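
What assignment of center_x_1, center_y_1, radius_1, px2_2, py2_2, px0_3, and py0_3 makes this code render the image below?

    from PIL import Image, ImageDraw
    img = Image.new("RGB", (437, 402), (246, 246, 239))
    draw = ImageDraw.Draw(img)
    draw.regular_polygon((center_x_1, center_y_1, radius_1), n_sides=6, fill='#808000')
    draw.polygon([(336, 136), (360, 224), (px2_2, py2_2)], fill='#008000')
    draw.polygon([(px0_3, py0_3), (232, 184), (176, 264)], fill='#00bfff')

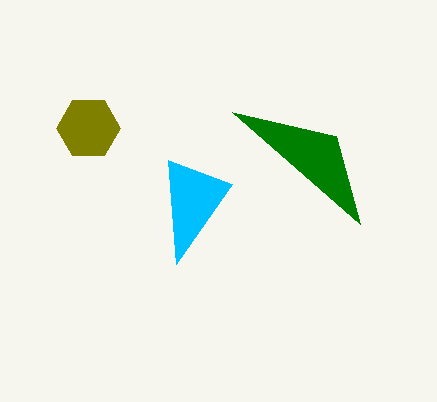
center_x_1 = 88, center_y_1 = 128, radius_1 = 32, px2_2 = 232, py2_2 = 112, px0_3 = 168, py0_3 = 160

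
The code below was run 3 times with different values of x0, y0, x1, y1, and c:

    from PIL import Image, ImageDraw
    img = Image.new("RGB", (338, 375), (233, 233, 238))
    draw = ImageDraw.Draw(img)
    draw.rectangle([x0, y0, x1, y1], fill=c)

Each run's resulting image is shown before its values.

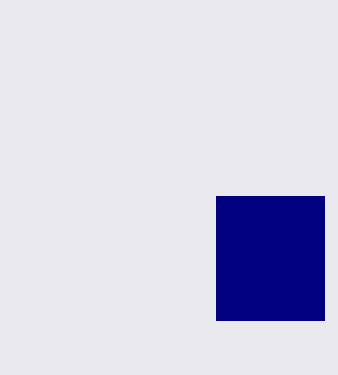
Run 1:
x0 = 216, y0 = 196, x1 = 324, y1 = 320, c = 'navy'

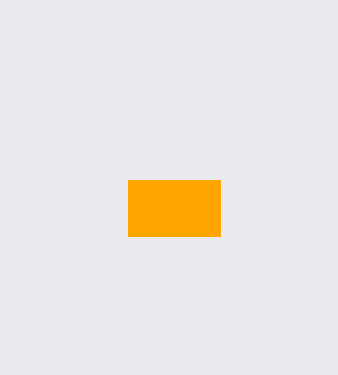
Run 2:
x0 = 128; y0 = 180; x1 = 220; y1 = 236; c = 'orange'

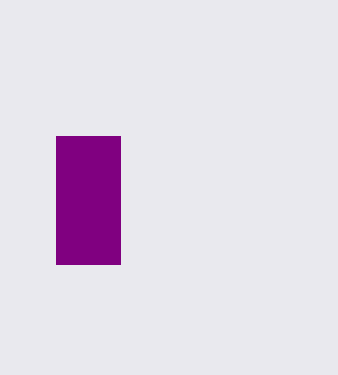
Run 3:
x0 = 56
y0 = 136
x1 = 120
y1 = 264
c = 'purple'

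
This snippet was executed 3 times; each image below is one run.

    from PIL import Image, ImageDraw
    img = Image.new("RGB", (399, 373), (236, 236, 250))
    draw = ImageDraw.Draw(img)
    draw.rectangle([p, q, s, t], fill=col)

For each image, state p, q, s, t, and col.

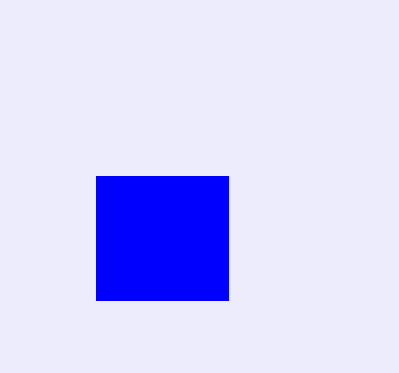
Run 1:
p = 96
q = 176
s = 228
t = 300
col = 'blue'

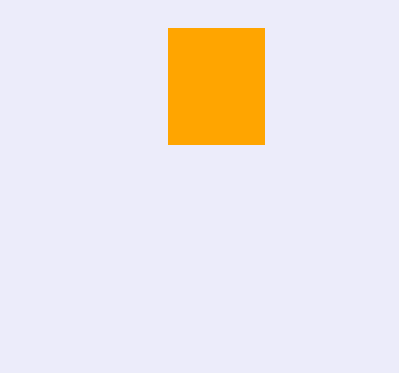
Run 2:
p = 168; q = 28; s = 264; t = 144; col = 'orange'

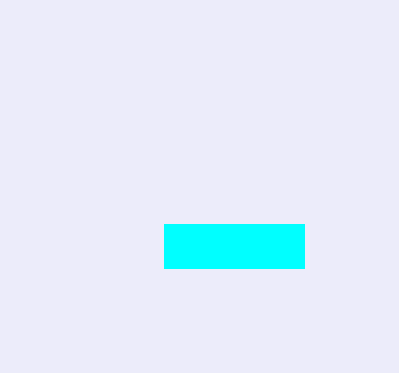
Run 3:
p = 164
q = 224
s = 304
t = 268
col = 'cyan'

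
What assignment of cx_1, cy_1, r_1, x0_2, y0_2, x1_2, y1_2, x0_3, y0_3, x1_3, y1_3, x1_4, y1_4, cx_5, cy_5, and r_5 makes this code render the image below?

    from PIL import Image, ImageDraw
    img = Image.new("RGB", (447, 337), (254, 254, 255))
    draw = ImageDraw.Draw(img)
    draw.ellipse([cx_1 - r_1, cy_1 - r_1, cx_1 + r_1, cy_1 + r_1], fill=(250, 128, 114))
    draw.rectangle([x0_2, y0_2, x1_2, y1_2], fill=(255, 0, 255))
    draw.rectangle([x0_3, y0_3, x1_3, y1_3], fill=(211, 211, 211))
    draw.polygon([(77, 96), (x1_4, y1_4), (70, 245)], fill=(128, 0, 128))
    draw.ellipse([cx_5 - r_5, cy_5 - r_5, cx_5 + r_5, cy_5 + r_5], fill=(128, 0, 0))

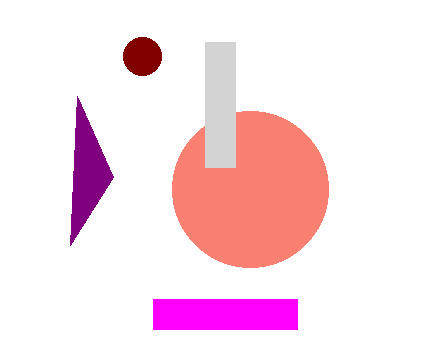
cx_1 = 250; cy_1 = 189; r_1 = 78; x0_2 = 153; y0_2 = 299; x1_2 = 297; y1_2 = 329; x0_3 = 205; y0_3 = 42; x1_3 = 235; y1_3 = 167; x1_4 = 113; y1_4 = 177; cx_5 = 142; cy_5 = 56; r_5 = 19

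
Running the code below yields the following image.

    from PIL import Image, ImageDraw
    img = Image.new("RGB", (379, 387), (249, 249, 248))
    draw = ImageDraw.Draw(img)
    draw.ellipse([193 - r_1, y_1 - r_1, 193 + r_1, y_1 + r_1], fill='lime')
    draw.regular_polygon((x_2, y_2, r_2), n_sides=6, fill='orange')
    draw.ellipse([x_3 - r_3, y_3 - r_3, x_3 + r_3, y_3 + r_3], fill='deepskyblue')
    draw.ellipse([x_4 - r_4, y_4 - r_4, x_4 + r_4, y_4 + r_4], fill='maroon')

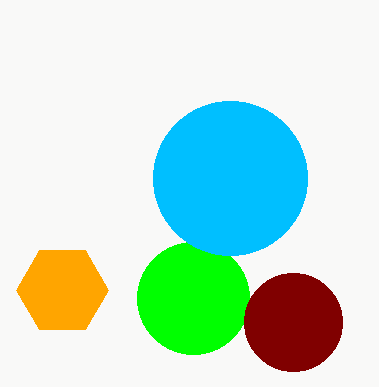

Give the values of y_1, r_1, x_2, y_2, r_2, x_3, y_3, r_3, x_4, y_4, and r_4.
y_1 = 298
r_1 = 56
x_2 = 62
y_2 = 290
r_2 = 46
x_3 = 230
y_3 = 178
r_3 = 77
x_4 = 293
y_4 = 322
r_4 = 49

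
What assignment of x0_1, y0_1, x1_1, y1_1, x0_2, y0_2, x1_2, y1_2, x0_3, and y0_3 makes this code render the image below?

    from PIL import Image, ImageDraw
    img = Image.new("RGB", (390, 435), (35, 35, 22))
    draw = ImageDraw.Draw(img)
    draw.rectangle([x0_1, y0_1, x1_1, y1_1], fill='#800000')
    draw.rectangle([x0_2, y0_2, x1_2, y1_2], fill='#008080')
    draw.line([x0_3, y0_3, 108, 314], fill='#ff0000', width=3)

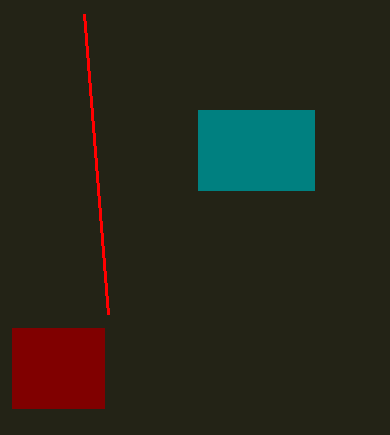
x0_1 = 12, y0_1 = 328, x1_1 = 104, y1_1 = 408, x0_2 = 198, y0_2 = 110, x1_2 = 314, y1_2 = 190, x0_3 = 84, y0_3 = 14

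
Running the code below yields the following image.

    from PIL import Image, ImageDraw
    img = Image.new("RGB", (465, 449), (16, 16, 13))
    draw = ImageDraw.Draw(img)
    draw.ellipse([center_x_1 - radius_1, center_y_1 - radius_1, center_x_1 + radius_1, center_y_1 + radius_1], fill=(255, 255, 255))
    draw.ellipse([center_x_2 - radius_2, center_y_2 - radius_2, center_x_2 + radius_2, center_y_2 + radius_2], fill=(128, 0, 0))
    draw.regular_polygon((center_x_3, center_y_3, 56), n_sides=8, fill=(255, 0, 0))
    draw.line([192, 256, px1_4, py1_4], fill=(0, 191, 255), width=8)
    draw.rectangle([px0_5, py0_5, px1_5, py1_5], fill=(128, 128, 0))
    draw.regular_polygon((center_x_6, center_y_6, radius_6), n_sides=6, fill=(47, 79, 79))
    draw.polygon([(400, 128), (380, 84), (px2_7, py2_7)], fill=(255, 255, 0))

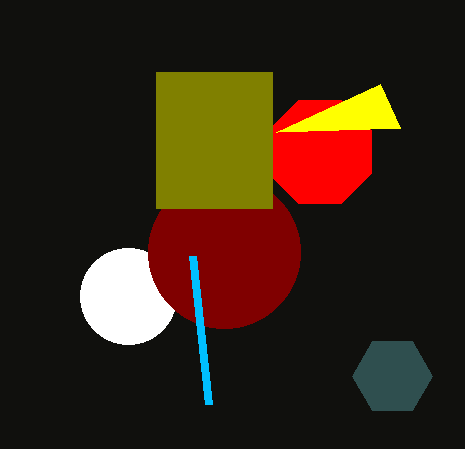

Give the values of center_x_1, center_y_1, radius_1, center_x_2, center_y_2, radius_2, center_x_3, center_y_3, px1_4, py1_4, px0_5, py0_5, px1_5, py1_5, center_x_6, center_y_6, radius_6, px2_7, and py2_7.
center_x_1 = 128
center_y_1 = 296
radius_1 = 48
center_x_2 = 224
center_y_2 = 252
radius_2 = 76
center_x_3 = 320
center_y_3 = 152
px1_4 = 208
py1_4 = 404
px0_5 = 156
py0_5 = 72
px1_5 = 272
py1_5 = 208
center_x_6 = 392
center_y_6 = 376
radius_6 = 40
px2_7 = 276
py2_7 = 132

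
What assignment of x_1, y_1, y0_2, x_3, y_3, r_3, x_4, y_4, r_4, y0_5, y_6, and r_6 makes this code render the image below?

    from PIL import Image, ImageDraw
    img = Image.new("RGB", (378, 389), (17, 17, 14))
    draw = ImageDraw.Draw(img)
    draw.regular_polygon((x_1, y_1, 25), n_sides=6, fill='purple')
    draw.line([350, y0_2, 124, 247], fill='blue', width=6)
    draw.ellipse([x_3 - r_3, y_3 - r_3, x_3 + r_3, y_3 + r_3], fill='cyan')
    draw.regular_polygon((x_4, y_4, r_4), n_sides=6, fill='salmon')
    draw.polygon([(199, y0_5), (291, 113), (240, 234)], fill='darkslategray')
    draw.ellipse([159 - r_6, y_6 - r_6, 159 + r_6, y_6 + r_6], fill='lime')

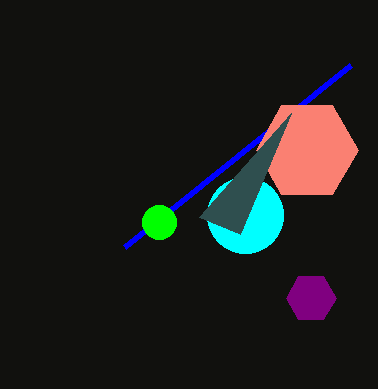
x_1 = 311; y_1 = 298; y0_2 = 65; x_3 = 245; y_3 = 215; r_3 = 38; x_4 = 307; y_4 = 150; r_4 = 51; y0_5 = 217; y_6 = 222; r_6 = 17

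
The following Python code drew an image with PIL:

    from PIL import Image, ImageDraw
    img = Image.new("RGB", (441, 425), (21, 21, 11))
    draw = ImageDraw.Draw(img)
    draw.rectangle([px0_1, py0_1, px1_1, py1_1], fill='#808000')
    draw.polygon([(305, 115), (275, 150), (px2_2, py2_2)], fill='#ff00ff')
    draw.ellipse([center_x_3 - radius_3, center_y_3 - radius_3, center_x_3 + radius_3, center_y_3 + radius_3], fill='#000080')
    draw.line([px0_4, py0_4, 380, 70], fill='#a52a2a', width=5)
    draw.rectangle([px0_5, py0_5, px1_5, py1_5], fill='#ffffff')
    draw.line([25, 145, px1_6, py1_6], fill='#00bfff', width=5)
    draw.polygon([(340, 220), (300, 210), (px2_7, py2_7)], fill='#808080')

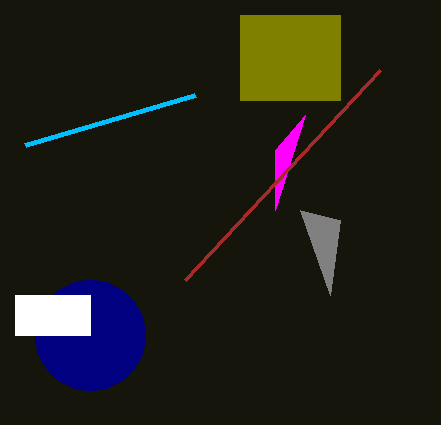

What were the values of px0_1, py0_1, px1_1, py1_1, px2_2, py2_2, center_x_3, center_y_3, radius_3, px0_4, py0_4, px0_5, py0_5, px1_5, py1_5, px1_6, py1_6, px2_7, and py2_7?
px0_1 = 240; py0_1 = 15; px1_1 = 340; py1_1 = 100; px2_2 = 275; py2_2 = 210; center_x_3 = 90; center_y_3 = 335; radius_3 = 55; px0_4 = 185; py0_4 = 280; px0_5 = 15; py0_5 = 295; px1_5 = 90; py1_5 = 335; px1_6 = 195; py1_6 = 95; px2_7 = 330; py2_7 = 295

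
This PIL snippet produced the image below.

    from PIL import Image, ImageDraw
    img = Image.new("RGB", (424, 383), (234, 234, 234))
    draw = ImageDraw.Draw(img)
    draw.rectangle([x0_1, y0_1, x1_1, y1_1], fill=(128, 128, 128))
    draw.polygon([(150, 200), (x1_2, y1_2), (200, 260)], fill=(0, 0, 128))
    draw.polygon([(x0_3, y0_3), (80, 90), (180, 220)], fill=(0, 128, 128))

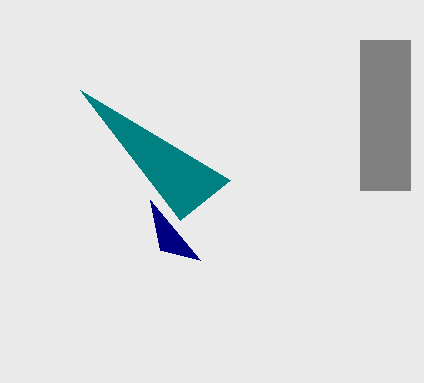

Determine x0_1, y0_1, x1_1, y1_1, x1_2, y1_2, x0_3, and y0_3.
x0_1 = 360
y0_1 = 40
x1_1 = 410
y1_1 = 190
x1_2 = 160
y1_2 = 250
x0_3 = 230
y0_3 = 180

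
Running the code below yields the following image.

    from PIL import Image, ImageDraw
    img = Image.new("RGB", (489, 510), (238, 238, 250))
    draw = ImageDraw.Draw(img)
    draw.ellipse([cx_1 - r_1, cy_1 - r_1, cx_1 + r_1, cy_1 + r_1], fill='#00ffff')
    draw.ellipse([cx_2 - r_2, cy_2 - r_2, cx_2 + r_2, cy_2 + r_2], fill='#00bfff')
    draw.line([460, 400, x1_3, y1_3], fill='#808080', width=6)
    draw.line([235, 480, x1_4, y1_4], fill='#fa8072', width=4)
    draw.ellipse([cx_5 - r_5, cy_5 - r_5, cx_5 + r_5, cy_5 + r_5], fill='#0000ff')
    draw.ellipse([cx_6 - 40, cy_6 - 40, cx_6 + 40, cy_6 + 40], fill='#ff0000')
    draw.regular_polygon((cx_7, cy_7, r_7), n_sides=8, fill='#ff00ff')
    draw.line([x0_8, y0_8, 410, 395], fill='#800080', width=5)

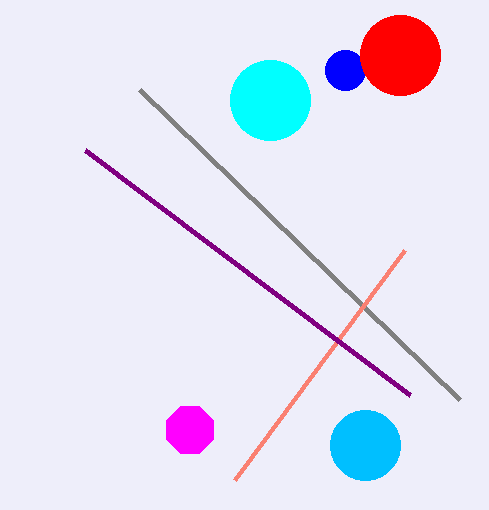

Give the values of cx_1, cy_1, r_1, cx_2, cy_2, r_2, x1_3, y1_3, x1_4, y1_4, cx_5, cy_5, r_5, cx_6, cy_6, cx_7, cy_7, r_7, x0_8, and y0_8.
cx_1 = 270
cy_1 = 100
r_1 = 40
cx_2 = 365
cy_2 = 445
r_2 = 35
x1_3 = 140
y1_3 = 90
x1_4 = 405
y1_4 = 250
cx_5 = 345
cy_5 = 70
r_5 = 20
cx_6 = 400
cy_6 = 55
cx_7 = 190
cy_7 = 430
r_7 = 25
x0_8 = 85
y0_8 = 150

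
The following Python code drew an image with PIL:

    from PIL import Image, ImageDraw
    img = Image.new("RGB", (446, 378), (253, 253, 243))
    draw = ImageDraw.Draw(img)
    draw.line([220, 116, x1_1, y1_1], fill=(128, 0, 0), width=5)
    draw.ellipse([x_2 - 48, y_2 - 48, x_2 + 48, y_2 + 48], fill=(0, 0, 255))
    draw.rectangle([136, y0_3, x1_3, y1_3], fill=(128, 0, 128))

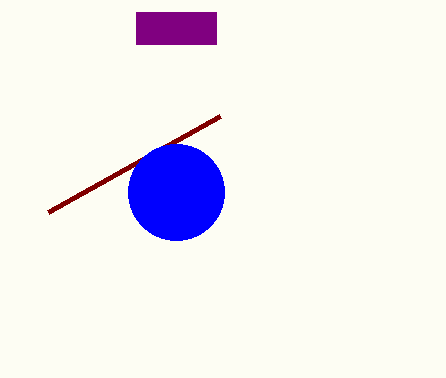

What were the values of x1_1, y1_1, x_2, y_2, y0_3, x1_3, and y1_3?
x1_1 = 48; y1_1 = 212; x_2 = 176; y_2 = 192; y0_3 = 12; x1_3 = 216; y1_3 = 44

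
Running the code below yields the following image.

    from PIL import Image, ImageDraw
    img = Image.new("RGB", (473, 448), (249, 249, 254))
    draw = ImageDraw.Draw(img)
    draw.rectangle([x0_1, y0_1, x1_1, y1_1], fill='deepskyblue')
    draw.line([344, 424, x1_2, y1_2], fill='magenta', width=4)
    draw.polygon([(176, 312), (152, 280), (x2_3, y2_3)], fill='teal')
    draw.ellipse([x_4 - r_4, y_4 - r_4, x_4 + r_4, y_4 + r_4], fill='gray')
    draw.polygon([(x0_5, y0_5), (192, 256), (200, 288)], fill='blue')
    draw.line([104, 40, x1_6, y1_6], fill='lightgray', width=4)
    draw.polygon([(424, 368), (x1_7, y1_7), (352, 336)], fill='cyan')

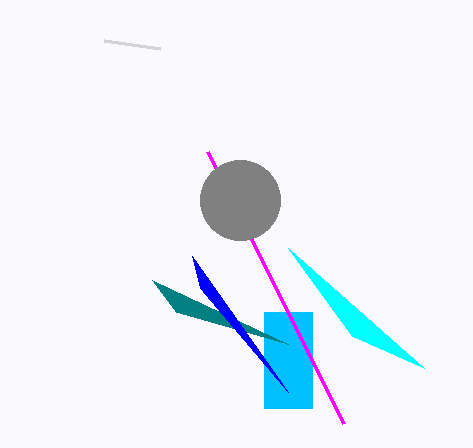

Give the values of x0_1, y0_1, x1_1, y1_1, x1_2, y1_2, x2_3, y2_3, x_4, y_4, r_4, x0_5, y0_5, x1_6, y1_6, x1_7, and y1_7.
x0_1 = 264, y0_1 = 312, x1_1 = 312, y1_1 = 408, x1_2 = 208, y1_2 = 152, x2_3 = 288, y2_3 = 344, x_4 = 240, y_4 = 200, r_4 = 40, x0_5 = 288, y0_5 = 392, x1_6 = 160, y1_6 = 48, x1_7 = 288, y1_7 = 248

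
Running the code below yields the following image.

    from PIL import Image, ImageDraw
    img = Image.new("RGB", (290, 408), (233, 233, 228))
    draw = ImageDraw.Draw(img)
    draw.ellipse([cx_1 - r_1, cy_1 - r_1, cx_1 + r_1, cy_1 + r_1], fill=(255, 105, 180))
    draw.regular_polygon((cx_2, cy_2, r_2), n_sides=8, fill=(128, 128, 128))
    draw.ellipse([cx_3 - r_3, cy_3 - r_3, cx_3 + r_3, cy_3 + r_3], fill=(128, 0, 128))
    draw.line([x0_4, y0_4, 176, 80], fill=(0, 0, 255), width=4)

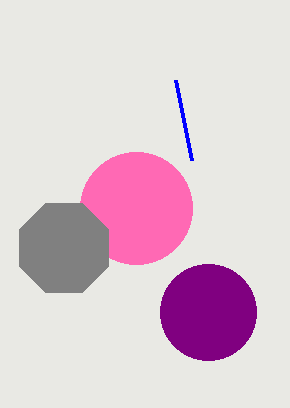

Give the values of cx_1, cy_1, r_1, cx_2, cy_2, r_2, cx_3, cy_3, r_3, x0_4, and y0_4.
cx_1 = 136; cy_1 = 208; r_1 = 56; cx_2 = 64; cy_2 = 248; r_2 = 48; cx_3 = 208; cy_3 = 312; r_3 = 48; x0_4 = 192; y0_4 = 160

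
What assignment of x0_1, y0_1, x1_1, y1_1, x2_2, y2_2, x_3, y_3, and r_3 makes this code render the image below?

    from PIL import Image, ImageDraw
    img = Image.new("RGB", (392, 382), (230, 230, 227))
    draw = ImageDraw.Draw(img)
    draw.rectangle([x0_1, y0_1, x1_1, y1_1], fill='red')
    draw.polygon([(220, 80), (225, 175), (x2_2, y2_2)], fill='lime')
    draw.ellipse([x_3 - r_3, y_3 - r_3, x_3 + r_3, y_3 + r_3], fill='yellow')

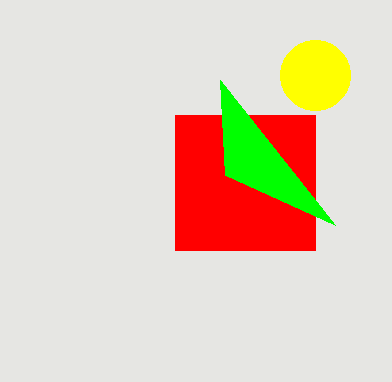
x0_1 = 175; y0_1 = 115; x1_1 = 315; y1_1 = 250; x2_2 = 335; y2_2 = 225; x_3 = 315; y_3 = 75; r_3 = 35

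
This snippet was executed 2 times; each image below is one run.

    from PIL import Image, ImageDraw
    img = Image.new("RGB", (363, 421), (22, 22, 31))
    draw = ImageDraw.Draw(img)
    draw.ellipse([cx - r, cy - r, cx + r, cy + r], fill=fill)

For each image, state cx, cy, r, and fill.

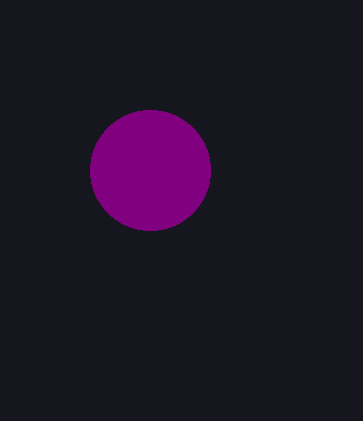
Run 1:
cx = 150; cy = 170; r = 60; fill = 'purple'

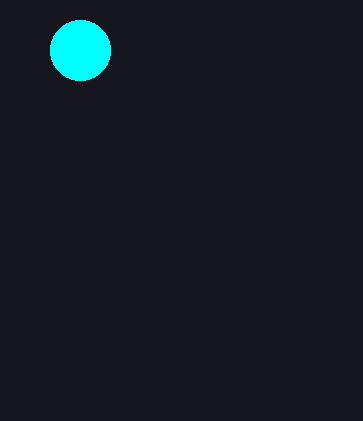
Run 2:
cx = 80, cy = 50, r = 30, fill = 'cyan'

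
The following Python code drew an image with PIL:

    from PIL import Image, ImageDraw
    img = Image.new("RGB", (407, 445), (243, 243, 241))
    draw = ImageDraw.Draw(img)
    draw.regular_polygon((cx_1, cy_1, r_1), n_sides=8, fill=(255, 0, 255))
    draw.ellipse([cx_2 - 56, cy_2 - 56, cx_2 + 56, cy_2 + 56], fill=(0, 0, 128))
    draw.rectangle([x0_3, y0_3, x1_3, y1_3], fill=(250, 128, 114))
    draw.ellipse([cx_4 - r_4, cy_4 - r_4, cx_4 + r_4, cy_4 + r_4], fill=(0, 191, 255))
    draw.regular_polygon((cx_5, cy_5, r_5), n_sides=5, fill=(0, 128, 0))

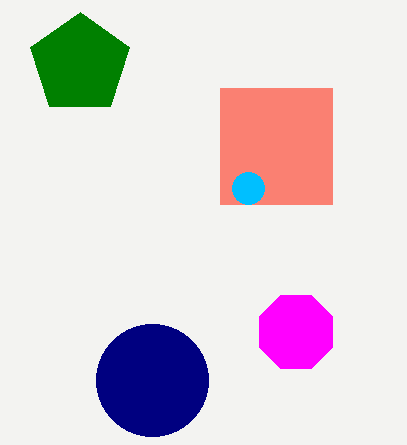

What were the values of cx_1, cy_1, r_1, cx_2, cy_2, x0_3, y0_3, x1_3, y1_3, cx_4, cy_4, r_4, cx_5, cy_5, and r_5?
cx_1 = 296; cy_1 = 332; r_1 = 40; cx_2 = 152; cy_2 = 380; x0_3 = 220; y0_3 = 88; x1_3 = 332; y1_3 = 204; cx_4 = 248; cy_4 = 188; r_4 = 16; cx_5 = 80; cy_5 = 64; r_5 = 52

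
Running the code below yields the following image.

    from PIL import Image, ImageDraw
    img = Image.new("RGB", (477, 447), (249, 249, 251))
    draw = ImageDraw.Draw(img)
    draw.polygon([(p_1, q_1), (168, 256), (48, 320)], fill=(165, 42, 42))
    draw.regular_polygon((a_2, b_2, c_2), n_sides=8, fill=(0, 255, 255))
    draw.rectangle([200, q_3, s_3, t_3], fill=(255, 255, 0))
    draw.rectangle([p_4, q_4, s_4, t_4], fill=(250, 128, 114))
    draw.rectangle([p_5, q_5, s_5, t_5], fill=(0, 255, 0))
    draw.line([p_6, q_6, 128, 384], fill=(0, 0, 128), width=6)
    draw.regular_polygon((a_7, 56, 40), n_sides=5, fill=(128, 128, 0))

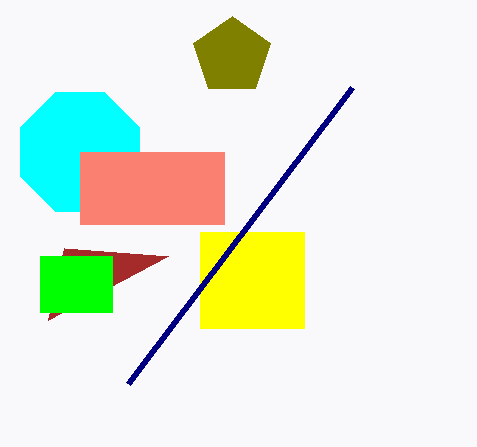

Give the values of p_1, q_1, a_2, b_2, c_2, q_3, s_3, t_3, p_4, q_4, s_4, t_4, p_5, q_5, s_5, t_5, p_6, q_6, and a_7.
p_1 = 64, q_1 = 248, a_2 = 80, b_2 = 152, c_2 = 64, q_3 = 232, s_3 = 304, t_3 = 328, p_4 = 80, q_4 = 152, s_4 = 224, t_4 = 224, p_5 = 40, q_5 = 256, s_5 = 112, t_5 = 312, p_6 = 352, q_6 = 88, a_7 = 232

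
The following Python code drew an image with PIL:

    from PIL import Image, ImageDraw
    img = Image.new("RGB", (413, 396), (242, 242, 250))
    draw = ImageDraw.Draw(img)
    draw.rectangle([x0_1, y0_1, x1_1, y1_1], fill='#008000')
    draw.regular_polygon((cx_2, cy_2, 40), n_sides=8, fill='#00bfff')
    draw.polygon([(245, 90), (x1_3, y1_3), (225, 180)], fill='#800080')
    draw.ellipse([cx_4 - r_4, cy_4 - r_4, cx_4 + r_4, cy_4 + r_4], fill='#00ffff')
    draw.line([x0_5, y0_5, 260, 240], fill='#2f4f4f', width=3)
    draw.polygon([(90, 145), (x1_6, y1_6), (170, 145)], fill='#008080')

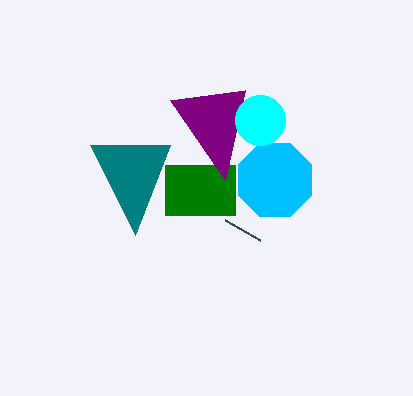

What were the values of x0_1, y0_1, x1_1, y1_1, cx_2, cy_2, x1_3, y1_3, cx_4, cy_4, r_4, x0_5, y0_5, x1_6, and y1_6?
x0_1 = 165, y0_1 = 165, x1_1 = 235, y1_1 = 215, cx_2 = 275, cy_2 = 180, x1_3 = 170, y1_3 = 100, cx_4 = 260, cy_4 = 120, r_4 = 25, x0_5 = 225, y0_5 = 220, x1_6 = 135, y1_6 = 235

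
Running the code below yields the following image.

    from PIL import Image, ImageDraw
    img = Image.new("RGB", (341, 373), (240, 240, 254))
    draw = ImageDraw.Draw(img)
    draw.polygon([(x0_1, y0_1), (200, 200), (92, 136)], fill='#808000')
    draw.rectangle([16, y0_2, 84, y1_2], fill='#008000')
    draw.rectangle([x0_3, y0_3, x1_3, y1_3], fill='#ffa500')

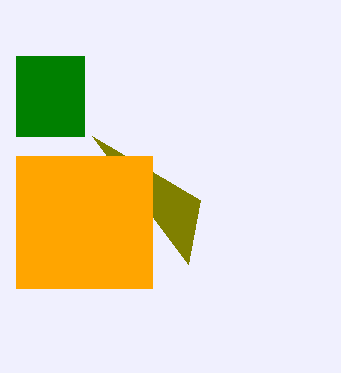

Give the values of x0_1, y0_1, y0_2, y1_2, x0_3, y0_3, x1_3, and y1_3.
x0_1 = 188, y0_1 = 264, y0_2 = 56, y1_2 = 136, x0_3 = 16, y0_3 = 156, x1_3 = 152, y1_3 = 288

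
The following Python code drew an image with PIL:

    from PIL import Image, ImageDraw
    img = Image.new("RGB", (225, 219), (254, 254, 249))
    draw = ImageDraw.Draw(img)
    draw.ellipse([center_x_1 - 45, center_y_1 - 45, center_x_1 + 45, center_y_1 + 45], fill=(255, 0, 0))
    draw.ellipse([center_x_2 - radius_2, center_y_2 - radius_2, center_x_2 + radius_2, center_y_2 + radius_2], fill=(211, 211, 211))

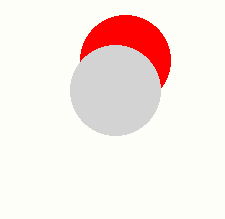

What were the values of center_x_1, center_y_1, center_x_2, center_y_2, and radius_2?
center_x_1 = 125, center_y_1 = 60, center_x_2 = 115, center_y_2 = 90, radius_2 = 45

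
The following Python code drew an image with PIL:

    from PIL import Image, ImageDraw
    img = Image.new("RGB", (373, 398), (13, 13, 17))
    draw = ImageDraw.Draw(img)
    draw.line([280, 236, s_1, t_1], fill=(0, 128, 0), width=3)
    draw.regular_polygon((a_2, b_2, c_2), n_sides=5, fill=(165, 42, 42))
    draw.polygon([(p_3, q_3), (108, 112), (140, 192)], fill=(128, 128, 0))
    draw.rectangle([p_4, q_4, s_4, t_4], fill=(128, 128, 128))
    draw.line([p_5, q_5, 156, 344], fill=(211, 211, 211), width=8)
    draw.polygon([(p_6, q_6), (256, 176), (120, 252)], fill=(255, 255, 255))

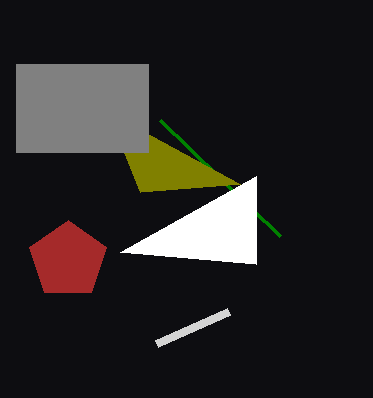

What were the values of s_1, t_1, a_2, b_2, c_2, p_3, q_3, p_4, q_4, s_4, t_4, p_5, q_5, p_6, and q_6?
s_1 = 160; t_1 = 120; a_2 = 68; b_2 = 260; c_2 = 40; p_3 = 240; q_3 = 184; p_4 = 16; q_4 = 64; s_4 = 148; t_4 = 152; p_5 = 228; q_5 = 312; p_6 = 256; q_6 = 264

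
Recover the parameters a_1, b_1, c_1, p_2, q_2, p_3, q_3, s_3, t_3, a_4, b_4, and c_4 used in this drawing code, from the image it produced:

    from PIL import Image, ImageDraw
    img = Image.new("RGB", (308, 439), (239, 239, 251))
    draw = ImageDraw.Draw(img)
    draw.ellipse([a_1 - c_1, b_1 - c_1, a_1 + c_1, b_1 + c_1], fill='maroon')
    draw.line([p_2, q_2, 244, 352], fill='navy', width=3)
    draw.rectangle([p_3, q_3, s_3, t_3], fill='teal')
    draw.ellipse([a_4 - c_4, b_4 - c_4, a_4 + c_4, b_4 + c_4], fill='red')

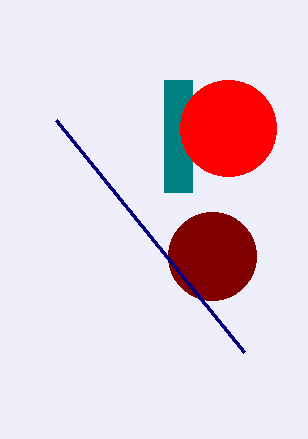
a_1 = 212
b_1 = 256
c_1 = 44
p_2 = 56
q_2 = 120
p_3 = 164
q_3 = 80
s_3 = 192
t_3 = 192
a_4 = 228
b_4 = 128
c_4 = 48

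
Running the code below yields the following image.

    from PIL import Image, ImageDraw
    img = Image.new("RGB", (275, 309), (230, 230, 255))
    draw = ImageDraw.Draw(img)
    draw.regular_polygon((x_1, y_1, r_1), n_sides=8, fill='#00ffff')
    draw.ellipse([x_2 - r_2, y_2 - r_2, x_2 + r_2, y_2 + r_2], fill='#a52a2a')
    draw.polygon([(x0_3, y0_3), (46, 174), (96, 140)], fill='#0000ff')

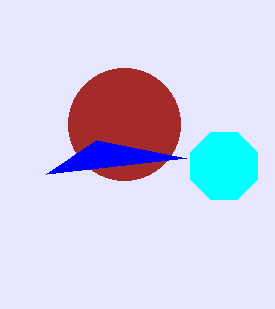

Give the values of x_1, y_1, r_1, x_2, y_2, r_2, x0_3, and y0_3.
x_1 = 224; y_1 = 166; r_1 = 36; x_2 = 124; y_2 = 124; r_2 = 56; x0_3 = 186; y0_3 = 158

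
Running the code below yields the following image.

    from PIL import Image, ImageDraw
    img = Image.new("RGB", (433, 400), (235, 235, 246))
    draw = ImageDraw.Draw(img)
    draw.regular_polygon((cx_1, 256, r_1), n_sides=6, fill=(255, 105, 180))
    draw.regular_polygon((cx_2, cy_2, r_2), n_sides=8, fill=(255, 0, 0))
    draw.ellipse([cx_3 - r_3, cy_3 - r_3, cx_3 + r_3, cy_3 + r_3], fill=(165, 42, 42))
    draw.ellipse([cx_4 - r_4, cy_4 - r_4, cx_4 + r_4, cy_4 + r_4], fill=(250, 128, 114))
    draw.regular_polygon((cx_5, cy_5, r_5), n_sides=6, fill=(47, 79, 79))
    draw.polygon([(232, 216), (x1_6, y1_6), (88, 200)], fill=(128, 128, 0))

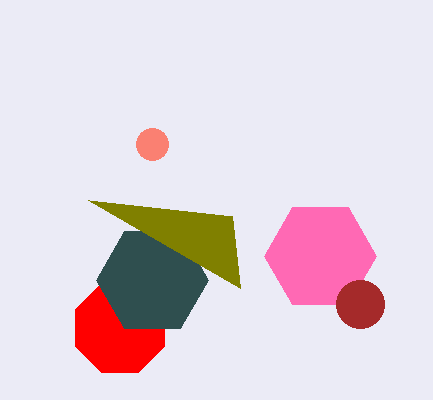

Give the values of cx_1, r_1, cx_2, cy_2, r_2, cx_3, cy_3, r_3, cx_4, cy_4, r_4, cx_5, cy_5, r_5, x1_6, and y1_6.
cx_1 = 320, r_1 = 56, cx_2 = 120, cy_2 = 328, r_2 = 48, cx_3 = 360, cy_3 = 304, r_3 = 24, cx_4 = 152, cy_4 = 144, r_4 = 16, cx_5 = 152, cy_5 = 280, r_5 = 56, x1_6 = 240, y1_6 = 288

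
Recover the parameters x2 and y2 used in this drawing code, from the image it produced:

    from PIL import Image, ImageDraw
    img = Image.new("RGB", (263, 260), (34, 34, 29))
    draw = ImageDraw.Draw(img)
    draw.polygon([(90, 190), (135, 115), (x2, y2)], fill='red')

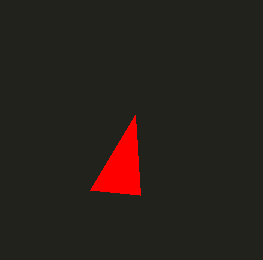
x2 = 140; y2 = 195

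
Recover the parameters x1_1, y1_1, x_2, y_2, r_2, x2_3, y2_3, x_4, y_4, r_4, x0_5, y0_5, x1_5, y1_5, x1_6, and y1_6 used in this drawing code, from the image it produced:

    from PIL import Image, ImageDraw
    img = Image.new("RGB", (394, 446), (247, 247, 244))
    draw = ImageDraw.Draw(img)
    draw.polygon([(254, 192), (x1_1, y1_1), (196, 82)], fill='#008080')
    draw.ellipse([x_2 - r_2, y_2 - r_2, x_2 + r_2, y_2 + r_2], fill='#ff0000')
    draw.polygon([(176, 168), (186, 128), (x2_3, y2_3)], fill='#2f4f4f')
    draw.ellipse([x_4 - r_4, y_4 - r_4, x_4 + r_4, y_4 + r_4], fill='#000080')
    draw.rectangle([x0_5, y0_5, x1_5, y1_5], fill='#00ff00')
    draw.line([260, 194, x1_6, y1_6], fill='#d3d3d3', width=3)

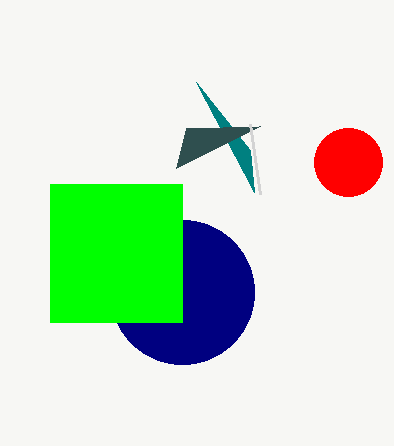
x1_1 = 250
y1_1 = 150
x_2 = 348
y_2 = 162
r_2 = 34
x2_3 = 260
y2_3 = 126
x_4 = 182
y_4 = 292
r_4 = 72
x0_5 = 50
y0_5 = 184
x1_5 = 182
y1_5 = 322
x1_6 = 250
y1_6 = 124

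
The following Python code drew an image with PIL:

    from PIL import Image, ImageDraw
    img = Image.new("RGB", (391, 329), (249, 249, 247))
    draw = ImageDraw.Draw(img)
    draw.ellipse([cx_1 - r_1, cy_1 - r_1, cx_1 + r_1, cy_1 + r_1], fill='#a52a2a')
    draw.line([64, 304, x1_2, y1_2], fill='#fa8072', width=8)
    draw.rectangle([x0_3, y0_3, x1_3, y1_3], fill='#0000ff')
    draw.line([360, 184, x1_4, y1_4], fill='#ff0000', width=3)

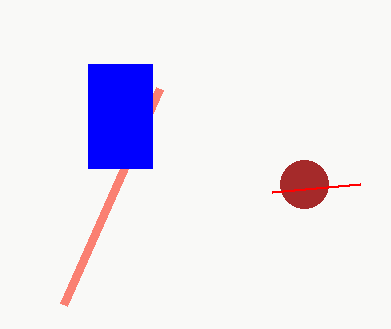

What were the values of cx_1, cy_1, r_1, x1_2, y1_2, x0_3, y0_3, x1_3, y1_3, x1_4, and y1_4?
cx_1 = 304, cy_1 = 184, r_1 = 24, x1_2 = 160, y1_2 = 88, x0_3 = 88, y0_3 = 64, x1_3 = 152, y1_3 = 168, x1_4 = 272, y1_4 = 192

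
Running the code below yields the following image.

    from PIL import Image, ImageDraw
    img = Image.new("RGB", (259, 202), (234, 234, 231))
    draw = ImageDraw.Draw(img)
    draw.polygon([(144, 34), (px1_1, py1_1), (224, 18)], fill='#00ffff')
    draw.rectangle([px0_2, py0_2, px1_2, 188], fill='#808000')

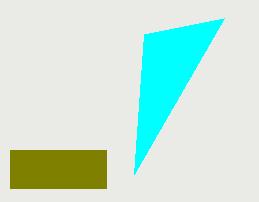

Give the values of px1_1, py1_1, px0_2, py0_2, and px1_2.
px1_1 = 134, py1_1 = 174, px0_2 = 10, py0_2 = 150, px1_2 = 106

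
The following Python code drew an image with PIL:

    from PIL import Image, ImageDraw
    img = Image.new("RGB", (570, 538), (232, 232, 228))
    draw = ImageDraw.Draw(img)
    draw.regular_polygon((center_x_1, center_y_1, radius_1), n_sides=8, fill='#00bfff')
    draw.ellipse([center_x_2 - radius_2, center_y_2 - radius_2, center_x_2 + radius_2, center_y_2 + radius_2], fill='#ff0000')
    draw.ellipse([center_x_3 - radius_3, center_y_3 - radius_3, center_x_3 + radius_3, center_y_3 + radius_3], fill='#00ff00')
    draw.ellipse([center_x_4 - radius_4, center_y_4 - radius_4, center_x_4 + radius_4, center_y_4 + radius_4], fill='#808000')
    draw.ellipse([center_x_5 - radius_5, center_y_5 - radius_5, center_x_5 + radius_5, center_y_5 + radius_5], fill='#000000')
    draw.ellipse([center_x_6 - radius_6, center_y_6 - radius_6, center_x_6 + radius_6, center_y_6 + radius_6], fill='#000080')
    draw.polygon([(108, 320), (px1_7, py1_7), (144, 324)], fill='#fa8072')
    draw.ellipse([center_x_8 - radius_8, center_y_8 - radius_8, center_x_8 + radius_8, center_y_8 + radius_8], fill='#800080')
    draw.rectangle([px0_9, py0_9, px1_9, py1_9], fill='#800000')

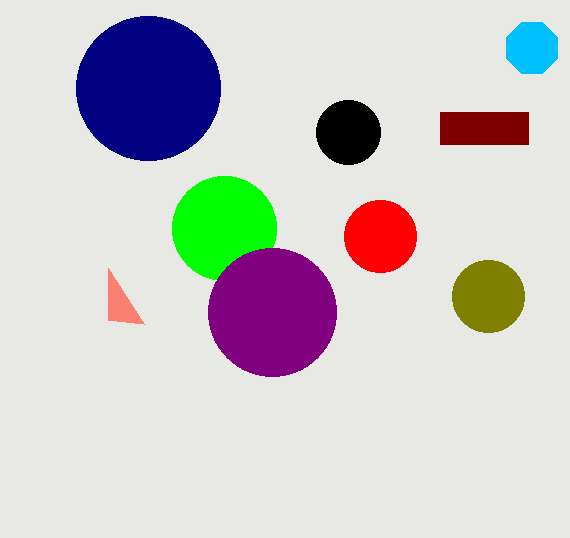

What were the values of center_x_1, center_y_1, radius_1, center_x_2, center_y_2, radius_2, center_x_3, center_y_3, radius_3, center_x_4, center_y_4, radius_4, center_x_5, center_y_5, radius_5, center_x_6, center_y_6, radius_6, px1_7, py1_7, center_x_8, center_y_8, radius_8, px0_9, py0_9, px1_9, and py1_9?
center_x_1 = 532; center_y_1 = 48; radius_1 = 28; center_x_2 = 380; center_y_2 = 236; radius_2 = 36; center_x_3 = 224; center_y_3 = 228; radius_3 = 52; center_x_4 = 488; center_y_4 = 296; radius_4 = 36; center_x_5 = 348; center_y_5 = 132; radius_5 = 32; center_x_6 = 148; center_y_6 = 88; radius_6 = 72; px1_7 = 108; py1_7 = 268; center_x_8 = 272; center_y_8 = 312; radius_8 = 64; px0_9 = 440; py0_9 = 112; px1_9 = 528; py1_9 = 144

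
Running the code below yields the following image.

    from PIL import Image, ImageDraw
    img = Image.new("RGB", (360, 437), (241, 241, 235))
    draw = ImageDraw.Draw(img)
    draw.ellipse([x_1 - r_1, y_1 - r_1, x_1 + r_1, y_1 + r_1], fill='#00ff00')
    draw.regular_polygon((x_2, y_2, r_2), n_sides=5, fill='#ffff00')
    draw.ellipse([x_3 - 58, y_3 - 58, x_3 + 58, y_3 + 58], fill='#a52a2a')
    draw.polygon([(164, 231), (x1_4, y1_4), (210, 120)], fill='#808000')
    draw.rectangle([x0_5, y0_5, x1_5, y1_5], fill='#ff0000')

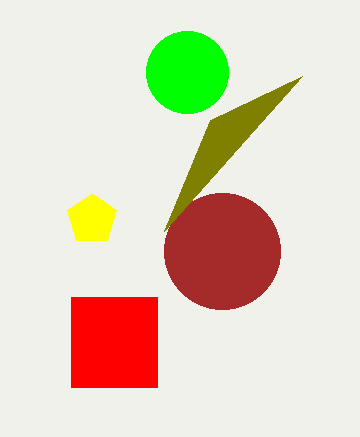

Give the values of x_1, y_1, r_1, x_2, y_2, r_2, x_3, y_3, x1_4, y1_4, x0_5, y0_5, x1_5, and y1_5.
x_1 = 187; y_1 = 72; r_1 = 41; x_2 = 92; y_2 = 219; r_2 = 26; x_3 = 222; y_3 = 251; x1_4 = 302; y1_4 = 76; x0_5 = 71; y0_5 = 297; x1_5 = 157; y1_5 = 387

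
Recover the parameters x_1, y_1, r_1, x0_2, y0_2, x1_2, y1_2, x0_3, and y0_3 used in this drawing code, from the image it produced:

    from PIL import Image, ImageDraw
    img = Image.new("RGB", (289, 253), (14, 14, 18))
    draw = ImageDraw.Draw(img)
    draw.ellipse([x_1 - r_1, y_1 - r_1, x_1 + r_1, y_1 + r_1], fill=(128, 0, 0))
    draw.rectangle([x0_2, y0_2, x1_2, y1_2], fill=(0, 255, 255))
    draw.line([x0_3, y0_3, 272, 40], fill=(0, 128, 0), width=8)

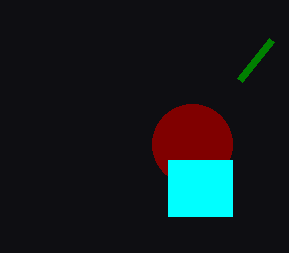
x_1 = 192; y_1 = 144; r_1 = 40; x0_2 = 168; y0_2 = 160; x1_2 = 232; y1_2 = 216; x0_3 = 240; y0_3 = 80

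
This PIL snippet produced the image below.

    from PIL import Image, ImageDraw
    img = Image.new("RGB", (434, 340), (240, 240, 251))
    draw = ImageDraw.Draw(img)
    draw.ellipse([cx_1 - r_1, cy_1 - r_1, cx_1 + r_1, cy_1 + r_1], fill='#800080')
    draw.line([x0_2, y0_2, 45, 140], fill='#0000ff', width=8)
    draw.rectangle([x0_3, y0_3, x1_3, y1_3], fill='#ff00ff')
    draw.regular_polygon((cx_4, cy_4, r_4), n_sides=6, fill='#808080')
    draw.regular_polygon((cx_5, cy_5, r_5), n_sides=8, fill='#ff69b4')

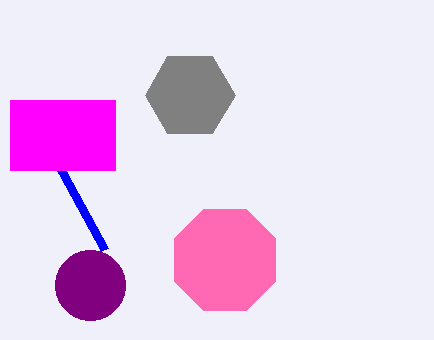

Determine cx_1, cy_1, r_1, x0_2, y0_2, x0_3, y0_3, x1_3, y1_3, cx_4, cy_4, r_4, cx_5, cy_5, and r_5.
cx_1 = 90
cy_1 = 285
r_1 = 35
x0_2 = 105
y0_2 = 250
x0_3 = 10
y0_3 = 100
x1_3 = 115
y1_3 = 170
cx_4 = 190
cy_4 = 95
r_4 = 45
cx_5 = 225
cy_5 = 260
r_5 = 55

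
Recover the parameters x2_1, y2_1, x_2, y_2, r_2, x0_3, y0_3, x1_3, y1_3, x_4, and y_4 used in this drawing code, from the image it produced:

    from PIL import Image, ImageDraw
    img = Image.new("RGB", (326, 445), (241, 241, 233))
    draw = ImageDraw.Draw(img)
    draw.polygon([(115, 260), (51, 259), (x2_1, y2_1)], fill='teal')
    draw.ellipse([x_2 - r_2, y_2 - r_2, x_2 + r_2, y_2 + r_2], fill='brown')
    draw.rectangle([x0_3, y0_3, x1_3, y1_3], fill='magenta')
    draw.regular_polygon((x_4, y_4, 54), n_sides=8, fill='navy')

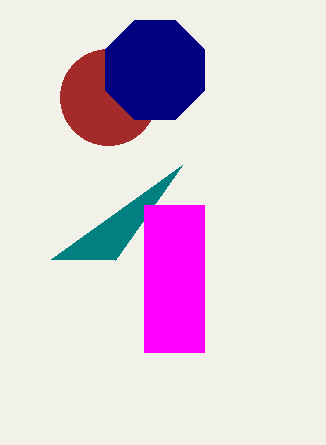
x2_1 = 182; y2_1 = 165; x_2 = 108; y_2 = 97; r_2 = 48; x0_3 = 144; y0_3 = 205; x1_3 = 204; y1_3 = 352; x_4 = 155; y_4 = 70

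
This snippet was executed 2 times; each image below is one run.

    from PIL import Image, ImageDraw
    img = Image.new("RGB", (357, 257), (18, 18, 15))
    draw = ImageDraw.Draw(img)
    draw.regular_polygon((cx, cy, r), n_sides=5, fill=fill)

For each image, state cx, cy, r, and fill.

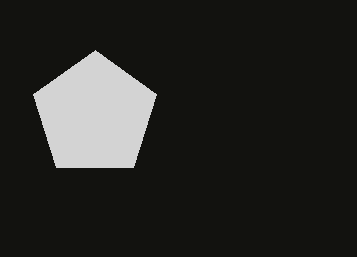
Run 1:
cx = 95; cy = 115; r = 65; fill = 'lightgray'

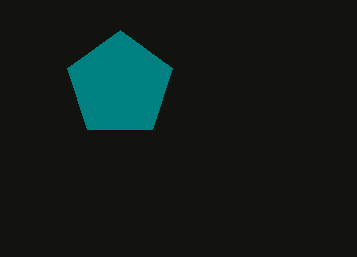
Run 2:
cx = 120, cy = 85, r = 55, fill = 'teal'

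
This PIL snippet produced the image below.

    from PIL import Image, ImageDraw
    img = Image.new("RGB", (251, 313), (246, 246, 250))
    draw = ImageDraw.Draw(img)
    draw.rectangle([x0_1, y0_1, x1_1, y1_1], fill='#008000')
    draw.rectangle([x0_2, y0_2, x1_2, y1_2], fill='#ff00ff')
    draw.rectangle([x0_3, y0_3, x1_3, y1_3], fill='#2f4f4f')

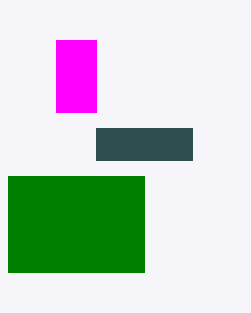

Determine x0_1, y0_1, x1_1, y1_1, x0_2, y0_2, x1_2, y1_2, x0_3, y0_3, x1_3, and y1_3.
x0_1 = 8
y0_1 = 176
x1_1 = 144
y1_1 = 272
x0_2 = 56
y0_2 = 40
x1_2 = 96
y1_2 = 112
x0_3 = 96
y0_3 = 128
x1_3 = 192
y1_3 = 160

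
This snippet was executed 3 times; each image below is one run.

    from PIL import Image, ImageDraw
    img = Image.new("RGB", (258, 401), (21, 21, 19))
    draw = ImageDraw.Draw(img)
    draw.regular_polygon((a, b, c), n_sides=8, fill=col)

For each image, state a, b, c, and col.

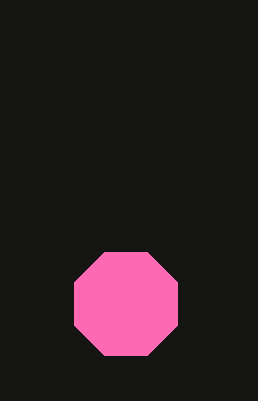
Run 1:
a = 126; b = 304; c = 56; col = 'hotpink'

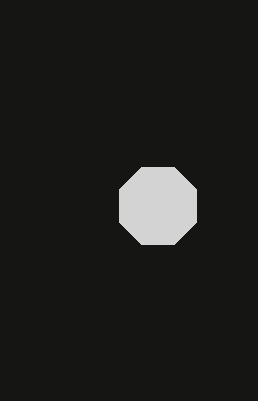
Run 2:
a = 158; b = 206; c = 42; col = 'lightgray'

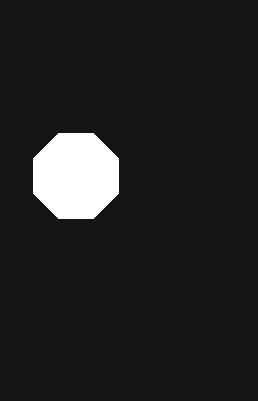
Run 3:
a = 76
b = 176
c = 46
col = 'white'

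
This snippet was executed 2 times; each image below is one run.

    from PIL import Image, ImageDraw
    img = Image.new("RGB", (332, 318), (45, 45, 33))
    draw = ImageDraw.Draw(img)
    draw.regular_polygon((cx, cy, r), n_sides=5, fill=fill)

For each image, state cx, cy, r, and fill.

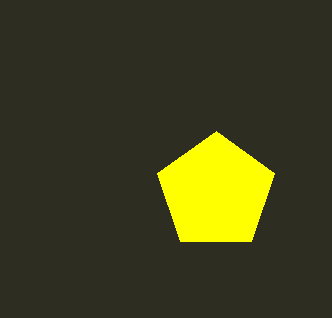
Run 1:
cx = 216
cy = 192
r = 61
fill = 'yellow'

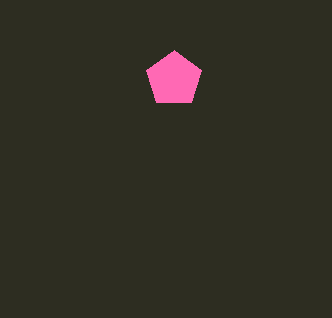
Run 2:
cx = 174, cy = 79, r = 29, fill = 'hotpink'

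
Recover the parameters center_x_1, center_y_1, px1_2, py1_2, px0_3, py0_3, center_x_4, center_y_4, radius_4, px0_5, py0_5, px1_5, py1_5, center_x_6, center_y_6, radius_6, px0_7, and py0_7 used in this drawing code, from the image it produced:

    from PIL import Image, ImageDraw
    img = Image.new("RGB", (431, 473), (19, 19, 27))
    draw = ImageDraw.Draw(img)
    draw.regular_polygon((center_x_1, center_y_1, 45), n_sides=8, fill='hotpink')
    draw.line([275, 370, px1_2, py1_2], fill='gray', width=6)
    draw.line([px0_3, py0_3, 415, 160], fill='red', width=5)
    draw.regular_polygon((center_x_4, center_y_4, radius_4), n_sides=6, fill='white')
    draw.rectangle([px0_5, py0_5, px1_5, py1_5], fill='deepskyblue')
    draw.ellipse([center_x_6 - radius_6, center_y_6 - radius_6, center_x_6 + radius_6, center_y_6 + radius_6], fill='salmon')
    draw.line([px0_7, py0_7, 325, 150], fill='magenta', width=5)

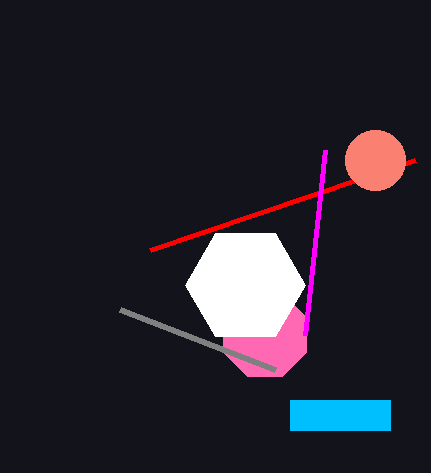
center_x_1 = 265, center_y_1 = 335, px1_2 = 120, py1_2 = 310, px0_3 = 150, py0_3 = 250, center_x_4 = 245, center_y_4 = 285, radius_4 = 60, px0_5 = 290, py0_5 = 400, px1_5 = 390, py1_5 = 430, center_x_6 = 375, center_y_6 = 160, radius_6 = 30, px0_7 = 305, py0_7 = 335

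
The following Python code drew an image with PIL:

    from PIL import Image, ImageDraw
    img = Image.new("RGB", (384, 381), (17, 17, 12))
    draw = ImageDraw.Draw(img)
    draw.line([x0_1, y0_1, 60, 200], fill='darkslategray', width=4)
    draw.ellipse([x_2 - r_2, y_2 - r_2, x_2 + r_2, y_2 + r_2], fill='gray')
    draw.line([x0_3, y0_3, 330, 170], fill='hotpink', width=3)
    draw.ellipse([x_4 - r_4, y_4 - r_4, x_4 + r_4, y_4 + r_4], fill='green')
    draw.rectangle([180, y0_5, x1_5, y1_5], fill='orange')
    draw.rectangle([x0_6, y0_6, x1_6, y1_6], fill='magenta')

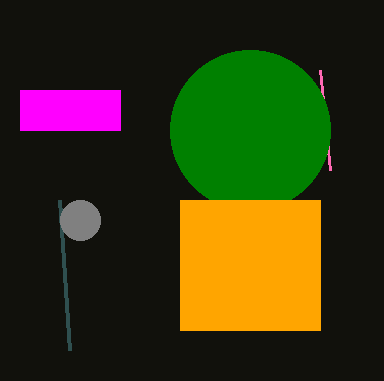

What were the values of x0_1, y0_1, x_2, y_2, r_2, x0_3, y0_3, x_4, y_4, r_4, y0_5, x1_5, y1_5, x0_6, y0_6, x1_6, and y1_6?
x0_1 = 70, y0_1 = 350, x_2 = 80, y_2 = 220, r_2 = 20, x0_3 = 320, y0_3 = 70, x_4 = 250, y_4 = 130, r_4 = 80, y0_5 = 200, x1_5 = 320, y1_5 = 330, x0_6 = 20, y0_6 = 90, x1_6 = 120, y1_6 = 130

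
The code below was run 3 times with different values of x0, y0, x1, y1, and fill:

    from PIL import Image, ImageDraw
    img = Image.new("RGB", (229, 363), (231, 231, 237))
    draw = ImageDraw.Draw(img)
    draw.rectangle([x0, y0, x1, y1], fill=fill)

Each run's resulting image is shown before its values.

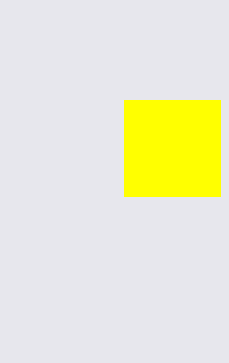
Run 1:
x0 = 124, y0 = 100, x1 = 220, y1 = 196, fill = 'yellow'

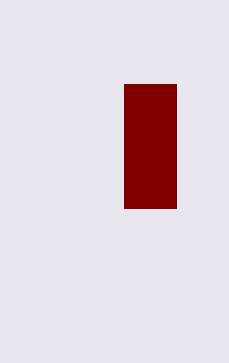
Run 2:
x0 = 124
y0 = 84
x1 = 176
y1 = 208
fill = 'maroon'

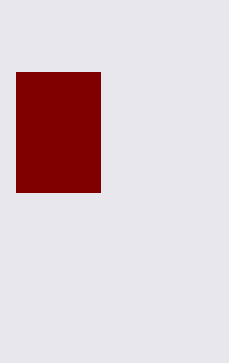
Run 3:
x0 = 16, y0 = 72, x1 = 100, y1 = 192, fill = 'maroon'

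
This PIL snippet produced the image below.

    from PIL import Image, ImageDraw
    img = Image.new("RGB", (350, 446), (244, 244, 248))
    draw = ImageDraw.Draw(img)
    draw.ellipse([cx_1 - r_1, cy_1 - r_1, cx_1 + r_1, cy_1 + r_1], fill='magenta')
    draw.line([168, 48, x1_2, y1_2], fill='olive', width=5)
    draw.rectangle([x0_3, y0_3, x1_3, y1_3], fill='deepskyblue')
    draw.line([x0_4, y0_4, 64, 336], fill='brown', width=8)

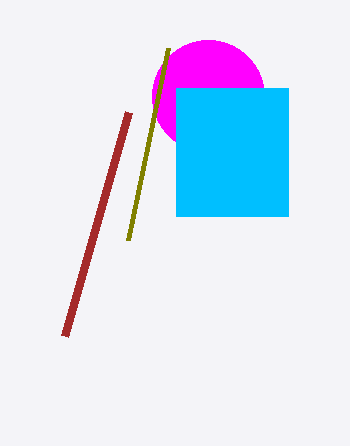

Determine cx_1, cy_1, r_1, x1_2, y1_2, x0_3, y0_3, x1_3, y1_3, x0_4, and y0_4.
cx_1 = 208
cy_1 = 96
r_1 = 56
x1_2 = 128
y1_2 = 240
x0_3 = 176
y0_3 = 88
x1_3 = 288
y1_3 = 216
x0_4 = 128
y0_4 = 112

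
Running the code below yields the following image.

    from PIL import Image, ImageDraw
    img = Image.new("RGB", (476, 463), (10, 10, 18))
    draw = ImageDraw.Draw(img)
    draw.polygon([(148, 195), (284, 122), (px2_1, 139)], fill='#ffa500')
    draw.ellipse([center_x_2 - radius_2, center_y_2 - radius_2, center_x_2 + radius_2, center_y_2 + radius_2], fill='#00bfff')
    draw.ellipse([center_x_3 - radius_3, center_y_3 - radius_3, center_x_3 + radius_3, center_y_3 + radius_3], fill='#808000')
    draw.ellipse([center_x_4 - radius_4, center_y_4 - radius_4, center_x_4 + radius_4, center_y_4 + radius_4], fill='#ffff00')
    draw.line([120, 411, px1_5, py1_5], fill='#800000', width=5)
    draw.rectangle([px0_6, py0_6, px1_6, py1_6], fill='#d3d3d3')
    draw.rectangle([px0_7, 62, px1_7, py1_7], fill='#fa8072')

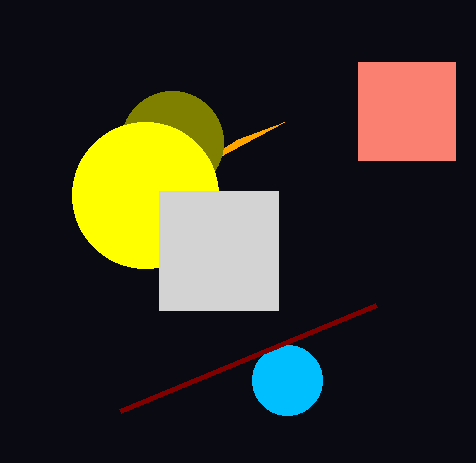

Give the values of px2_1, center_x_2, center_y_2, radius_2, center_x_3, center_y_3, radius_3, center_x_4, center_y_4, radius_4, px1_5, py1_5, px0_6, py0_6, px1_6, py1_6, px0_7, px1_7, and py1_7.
px2_1 = 238; center_x_2 = 287; center_y_2 = 380; radius_2 = 35; center_x_3 = 172; center_y_3 = 142; radius_3 = 51; center_x_4 = 145; center_y_4 = 195; radius_4 = 73; px1_5 = 376; py1_5 = 305; px0_6 = 159; py0_6 = 191; px1_6 = 278; py1_6 = 310; px0_7 = 358; px1_7 = 455; py1_7 = 160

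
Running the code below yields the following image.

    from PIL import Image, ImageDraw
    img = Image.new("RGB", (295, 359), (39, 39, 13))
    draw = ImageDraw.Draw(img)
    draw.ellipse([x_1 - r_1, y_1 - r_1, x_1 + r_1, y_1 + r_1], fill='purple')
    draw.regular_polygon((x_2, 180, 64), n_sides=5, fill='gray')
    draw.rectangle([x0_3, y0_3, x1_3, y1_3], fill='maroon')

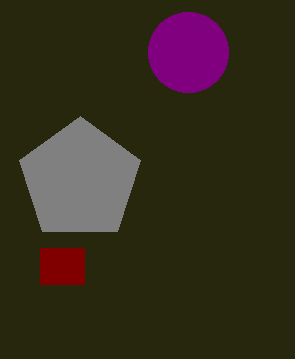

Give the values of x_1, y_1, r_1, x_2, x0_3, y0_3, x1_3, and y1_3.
x_1 = 188, y_1 = 52, r_1 = 40, x_2 = 80, x0_3 = 40, y0_3 = 248, x1_3 = 84, y1_3 = 284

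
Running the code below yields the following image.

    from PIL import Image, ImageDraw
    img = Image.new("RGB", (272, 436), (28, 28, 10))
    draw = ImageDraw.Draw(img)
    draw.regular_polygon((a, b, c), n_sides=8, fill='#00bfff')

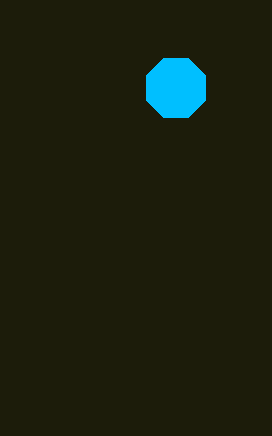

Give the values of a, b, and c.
a = 176, b = 88, c = 32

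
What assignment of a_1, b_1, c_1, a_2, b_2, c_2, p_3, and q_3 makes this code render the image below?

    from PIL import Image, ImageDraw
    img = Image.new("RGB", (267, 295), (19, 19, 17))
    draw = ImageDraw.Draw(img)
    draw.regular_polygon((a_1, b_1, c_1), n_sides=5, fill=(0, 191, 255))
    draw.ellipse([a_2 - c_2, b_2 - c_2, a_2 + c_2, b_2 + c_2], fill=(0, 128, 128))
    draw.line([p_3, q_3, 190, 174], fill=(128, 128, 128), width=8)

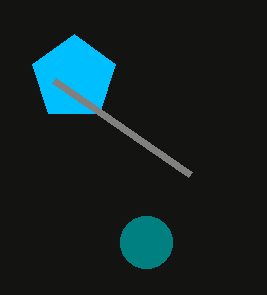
a_1 = 74; b_1 = 78; c_1 = 44; a_2 = 146; b_2 = 242; c_2 = 26; p_3 = 54; q_3 = 80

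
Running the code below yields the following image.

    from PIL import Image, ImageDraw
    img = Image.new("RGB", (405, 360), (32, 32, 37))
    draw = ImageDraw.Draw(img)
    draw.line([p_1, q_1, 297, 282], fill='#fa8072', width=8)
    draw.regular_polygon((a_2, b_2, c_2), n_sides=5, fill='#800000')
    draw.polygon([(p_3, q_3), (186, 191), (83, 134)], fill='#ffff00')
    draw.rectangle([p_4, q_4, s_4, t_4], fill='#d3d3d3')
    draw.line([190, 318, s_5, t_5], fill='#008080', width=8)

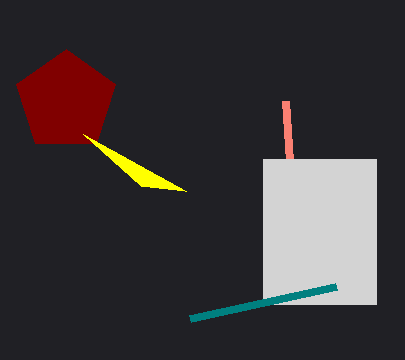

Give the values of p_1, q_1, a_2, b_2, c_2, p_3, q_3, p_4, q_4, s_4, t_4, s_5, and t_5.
p_1 = 285, q_1 = 101, a_2 = 66, b_2 = 101, c_2 = 52, p_3 = 141, q_3 = 186, p_4 = 263, q_4 = 159, s_4 = 376, t_4 = 304, s_5 = 336, t_5 = 286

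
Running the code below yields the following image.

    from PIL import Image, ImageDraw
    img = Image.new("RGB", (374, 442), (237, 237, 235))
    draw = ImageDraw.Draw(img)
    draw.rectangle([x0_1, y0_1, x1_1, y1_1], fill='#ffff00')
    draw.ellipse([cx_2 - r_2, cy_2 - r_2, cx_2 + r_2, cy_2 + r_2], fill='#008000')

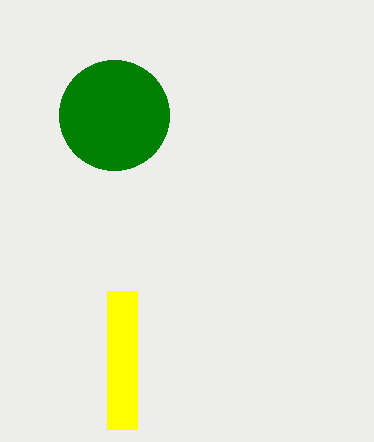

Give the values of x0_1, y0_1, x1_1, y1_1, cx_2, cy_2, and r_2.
x0_1 = 107; y0_1 = 291; x1_1 = 137; y1_1 = 429; cx_2 = 114; cy_2 = 115; r_2 = 55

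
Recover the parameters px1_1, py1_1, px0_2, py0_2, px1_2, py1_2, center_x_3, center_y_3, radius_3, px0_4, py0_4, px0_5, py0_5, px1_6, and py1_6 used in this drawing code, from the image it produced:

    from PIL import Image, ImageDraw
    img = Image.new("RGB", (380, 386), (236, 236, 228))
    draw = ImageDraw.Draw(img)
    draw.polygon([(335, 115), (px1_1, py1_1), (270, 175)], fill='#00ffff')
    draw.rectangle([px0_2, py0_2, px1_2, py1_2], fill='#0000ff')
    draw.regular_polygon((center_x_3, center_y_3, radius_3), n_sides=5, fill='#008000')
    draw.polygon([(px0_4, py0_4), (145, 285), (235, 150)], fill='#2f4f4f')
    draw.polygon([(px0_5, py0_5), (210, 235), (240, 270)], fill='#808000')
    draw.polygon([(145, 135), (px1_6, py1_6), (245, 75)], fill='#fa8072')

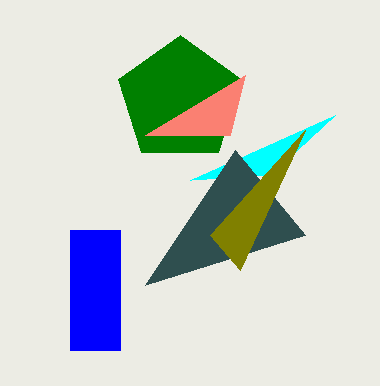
px1_1 = 190; py1_1 = 180; px0_2 = 70; py0_2 = 230; px1_2 = 120; py1_2 = 350; center_x_3 = 180; center_y_3 = 100; radius_3 = 65; px0_4 = 305; py0_4 = 235; px0_5 = 305; py0_5 = 130; px1_6 = 230; py1_6 = 135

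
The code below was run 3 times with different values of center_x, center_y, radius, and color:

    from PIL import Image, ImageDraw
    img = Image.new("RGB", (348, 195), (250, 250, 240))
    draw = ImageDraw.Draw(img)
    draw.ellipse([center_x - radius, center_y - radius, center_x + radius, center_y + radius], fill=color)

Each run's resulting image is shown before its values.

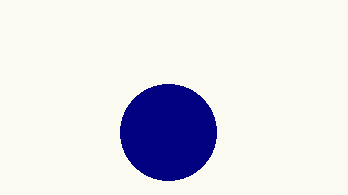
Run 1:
center_x = 168, center_y = 132, radius = 48, color = 'navy'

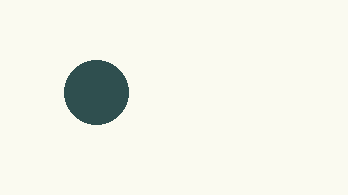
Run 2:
center_x = 96, center_y = 92, radius = 32, color = 'darkslategray'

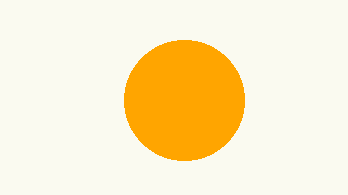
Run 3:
center_x = 184, center_y = 100, radius = 60, color = 'orange'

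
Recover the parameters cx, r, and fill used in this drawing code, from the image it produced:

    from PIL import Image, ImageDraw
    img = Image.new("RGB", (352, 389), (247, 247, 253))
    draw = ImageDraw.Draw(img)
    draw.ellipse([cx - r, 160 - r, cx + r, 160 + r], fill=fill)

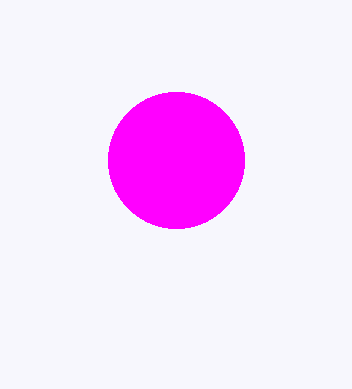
cx = 176
r = 68
fill = 'magenta'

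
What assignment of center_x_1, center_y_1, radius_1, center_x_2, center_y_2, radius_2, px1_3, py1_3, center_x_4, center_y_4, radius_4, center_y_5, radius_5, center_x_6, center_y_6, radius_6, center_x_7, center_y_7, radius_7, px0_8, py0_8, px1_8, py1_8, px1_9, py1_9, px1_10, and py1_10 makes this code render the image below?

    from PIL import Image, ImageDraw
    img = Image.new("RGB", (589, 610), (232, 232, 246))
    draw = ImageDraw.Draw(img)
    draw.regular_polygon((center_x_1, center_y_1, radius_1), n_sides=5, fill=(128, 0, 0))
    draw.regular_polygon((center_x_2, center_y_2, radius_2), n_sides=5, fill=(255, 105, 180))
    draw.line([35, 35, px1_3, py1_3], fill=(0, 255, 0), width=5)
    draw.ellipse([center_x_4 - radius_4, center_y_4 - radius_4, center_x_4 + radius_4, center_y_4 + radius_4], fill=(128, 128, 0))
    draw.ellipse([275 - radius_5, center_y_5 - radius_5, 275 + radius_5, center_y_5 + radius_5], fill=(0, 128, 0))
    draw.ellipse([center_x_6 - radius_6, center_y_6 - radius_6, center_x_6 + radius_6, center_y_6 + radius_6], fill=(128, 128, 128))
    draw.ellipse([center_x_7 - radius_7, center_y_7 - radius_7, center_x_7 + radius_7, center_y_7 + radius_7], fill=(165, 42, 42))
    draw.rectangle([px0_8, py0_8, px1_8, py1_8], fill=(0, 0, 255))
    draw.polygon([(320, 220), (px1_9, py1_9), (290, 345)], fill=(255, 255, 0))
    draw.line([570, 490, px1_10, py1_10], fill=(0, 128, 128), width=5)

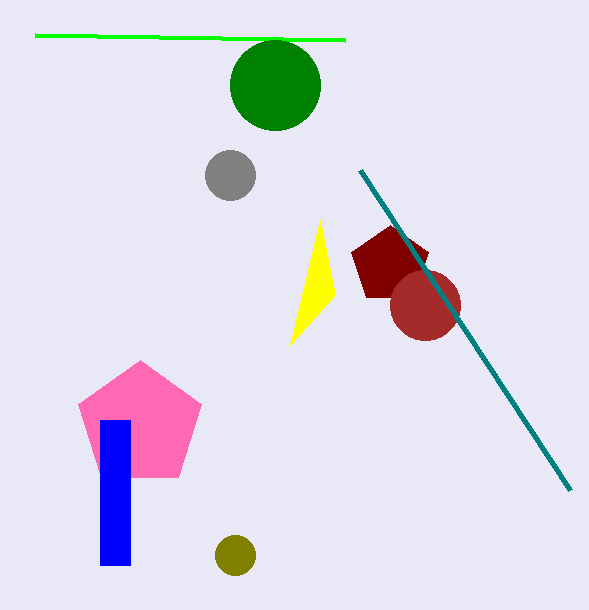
center_x_1 = 390
center_y_1 = 265
radius_1 = 40
center_x_2 = 140
center_y_2 = 425
radius_2 = 65
px1_3 = 345
py1_3 = 40
center_x_4 = 235
center_y_4 = 555
radius_4 = 20
center_y_5 = 85
radius_5 = 45
center_x_6 = 230
center_y_6 = 175
radius_6 = 25
center_x_7 = 425
center_y_7 = 305
radius_7 = 35
px0_8 = 100
py0_8 = 420
px1_8 = 130
py1_8 = 565
px1_9 = 335
py1_9 = 295
px1_10 = 360
py1_10 = 170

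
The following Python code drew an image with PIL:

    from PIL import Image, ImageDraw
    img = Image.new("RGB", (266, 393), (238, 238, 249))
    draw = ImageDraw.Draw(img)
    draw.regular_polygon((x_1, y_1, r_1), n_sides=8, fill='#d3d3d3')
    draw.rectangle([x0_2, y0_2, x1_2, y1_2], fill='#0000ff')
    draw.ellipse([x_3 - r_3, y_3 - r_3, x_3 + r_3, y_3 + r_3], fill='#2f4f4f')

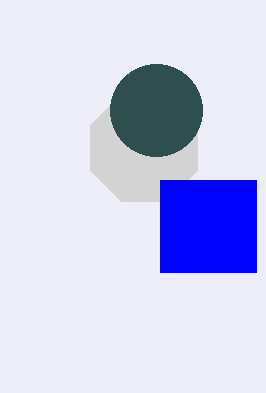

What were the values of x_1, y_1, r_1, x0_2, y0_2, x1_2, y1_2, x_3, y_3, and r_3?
x_1 = 144, y_1 = 148, r_1 = 58, x0_2 = 160, y0_2 = 180, x1_2 = 256, y1_2 = 272, x_3 = 156, y_3 = 110, r_3 = 46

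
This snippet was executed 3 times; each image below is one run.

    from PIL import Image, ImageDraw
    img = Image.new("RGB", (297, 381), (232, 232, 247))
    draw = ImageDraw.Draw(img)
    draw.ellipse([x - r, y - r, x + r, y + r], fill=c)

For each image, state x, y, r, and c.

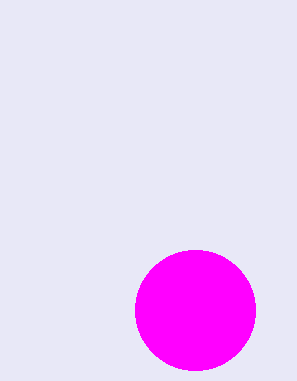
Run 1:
x = 195; y = 310; r = 60; c = 'magenta'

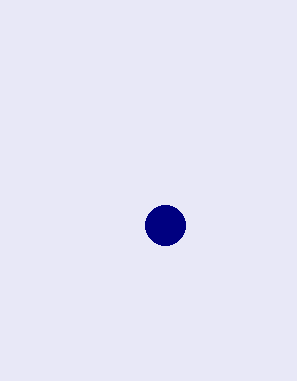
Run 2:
x = 165
y = 225
r = 20
c = 'navy'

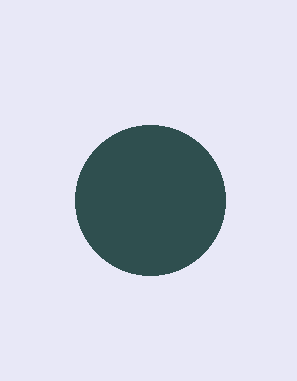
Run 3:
x = 150, y = 200, r = 75, c = 'darkslategray'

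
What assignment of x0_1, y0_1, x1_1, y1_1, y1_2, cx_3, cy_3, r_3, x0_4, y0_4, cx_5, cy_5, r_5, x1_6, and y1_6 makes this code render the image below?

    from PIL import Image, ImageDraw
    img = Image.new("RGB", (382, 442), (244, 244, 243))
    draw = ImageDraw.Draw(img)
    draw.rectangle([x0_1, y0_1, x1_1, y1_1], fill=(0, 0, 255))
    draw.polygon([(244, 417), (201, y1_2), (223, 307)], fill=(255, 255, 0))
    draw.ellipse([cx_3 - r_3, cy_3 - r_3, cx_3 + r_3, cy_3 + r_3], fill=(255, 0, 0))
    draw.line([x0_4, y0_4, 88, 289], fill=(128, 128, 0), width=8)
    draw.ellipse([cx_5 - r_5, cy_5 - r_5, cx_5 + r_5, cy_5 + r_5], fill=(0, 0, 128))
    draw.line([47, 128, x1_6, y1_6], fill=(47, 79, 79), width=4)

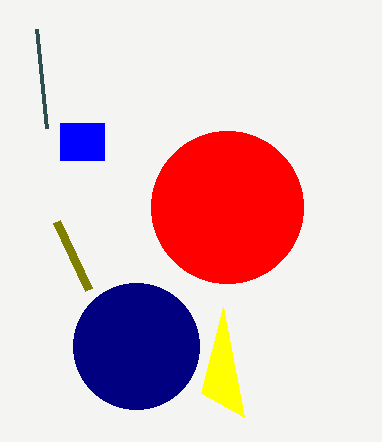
x0_1 = 60; y0_1 = 123; x1_1 = 104; y1_1 = 160; y1_2 = 393; cx_3 = 227; cy_3 = 207; r_3 = 76; x0_4 = 56; y0_4 = 221; cx_5 = 136; cy_5 = 346; r_5 = 63; x1_6 = 37; y1_6 = 29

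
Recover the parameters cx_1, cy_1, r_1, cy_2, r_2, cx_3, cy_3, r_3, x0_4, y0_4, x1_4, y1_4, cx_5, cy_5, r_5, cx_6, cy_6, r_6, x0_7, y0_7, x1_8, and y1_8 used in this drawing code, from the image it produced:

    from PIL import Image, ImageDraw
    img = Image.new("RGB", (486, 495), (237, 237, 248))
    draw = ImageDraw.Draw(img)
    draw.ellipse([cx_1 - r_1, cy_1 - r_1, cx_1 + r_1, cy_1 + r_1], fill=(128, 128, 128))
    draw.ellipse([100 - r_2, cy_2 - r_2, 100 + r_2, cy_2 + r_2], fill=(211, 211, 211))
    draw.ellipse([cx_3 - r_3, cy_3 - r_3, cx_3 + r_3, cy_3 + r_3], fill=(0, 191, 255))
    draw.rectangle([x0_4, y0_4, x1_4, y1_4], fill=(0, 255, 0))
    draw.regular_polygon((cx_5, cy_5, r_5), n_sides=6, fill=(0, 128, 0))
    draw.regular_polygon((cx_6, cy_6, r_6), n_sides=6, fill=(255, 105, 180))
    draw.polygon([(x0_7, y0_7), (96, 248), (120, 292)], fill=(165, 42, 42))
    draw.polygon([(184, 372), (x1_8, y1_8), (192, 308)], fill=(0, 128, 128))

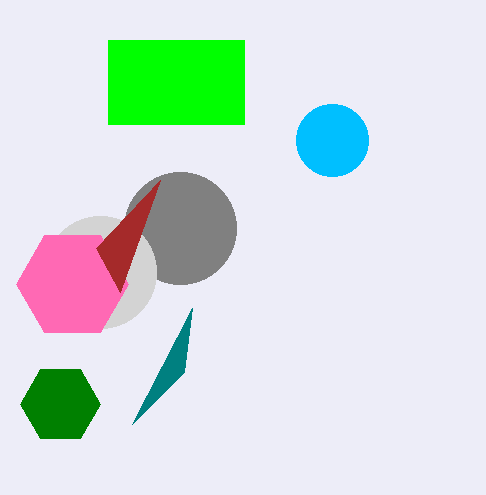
cx_1 = 180
cy_1 = 228
r_1 = 56
cy_2 = 272
r_2 = 56
cx_3 = 332
cy_3 = 140
r_3 = 36
x0_4 = 108
y0_4 = 40
x1_4 = 244
y1_4 = 124
cx_5 = 60
cy_5 = 404
r_5 = 40
cx_6 = 72
cy_6 = 284
r_6 = 56
x0_7 = 160
y0_7 = 180
x1_8 = 132
y1_8 = 424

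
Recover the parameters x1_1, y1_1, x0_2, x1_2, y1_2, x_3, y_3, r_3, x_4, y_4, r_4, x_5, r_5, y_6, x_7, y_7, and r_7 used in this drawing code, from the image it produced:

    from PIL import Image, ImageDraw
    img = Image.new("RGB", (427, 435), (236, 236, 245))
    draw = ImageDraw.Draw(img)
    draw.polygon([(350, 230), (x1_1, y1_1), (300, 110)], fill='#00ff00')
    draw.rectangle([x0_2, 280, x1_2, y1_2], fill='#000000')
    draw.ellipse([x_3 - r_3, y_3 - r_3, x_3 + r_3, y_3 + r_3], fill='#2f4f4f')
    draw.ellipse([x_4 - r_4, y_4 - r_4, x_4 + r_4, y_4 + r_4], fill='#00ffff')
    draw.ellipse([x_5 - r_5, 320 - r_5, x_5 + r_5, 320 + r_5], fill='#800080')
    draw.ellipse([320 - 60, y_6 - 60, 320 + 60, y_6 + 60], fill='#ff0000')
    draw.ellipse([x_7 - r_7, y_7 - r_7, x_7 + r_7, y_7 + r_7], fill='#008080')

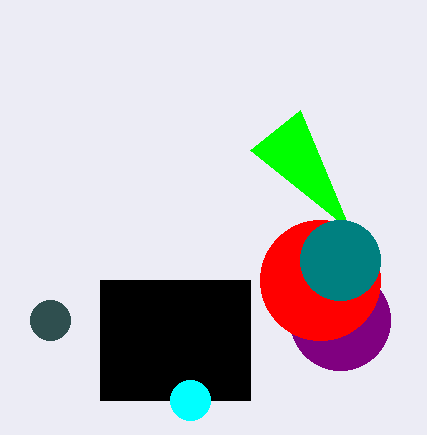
x1_1 = 250
y1_1 = 150
x0_2 = 100
x1_2 = 250
y1_2 = 400
x_3 = 50
y_3 = 320
r_3 = 20
x_4 = 190
y_4 = 400
r_4 = 20
x_5 = 340
r_5 = 50
y_6 = 280
x_7 = 340
y_7 = 260
r_7 = 40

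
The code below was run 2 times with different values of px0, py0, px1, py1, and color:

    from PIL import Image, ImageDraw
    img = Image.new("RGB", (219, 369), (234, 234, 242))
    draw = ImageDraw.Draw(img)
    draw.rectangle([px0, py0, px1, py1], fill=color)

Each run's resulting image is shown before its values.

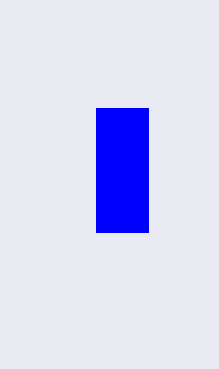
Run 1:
px0 = 96
py0 = 108
px1 = 148
py1 = 232
color = 'blue'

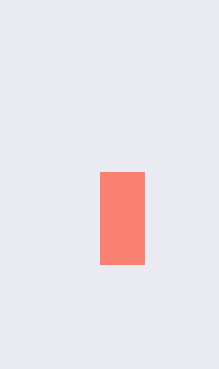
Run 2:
px0 = 100; py0 = 172; px1 = 144; py1 = 264; color = 'salmon'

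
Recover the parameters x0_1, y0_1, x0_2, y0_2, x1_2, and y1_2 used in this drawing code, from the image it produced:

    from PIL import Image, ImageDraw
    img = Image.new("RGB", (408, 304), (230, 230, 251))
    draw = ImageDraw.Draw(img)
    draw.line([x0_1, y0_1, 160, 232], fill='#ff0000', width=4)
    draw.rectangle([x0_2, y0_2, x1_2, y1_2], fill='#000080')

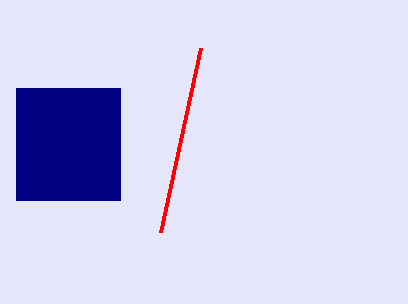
x0_1 = 200; y0_1 = 48; x0_2 = 16; y0_2 = 88; x1_2 = 120; y1_2 = 200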